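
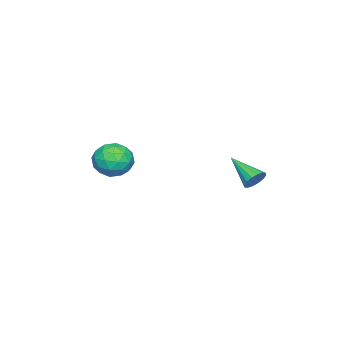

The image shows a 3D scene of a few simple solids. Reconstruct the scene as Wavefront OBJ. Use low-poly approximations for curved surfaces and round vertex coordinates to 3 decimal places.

v 1.669 4.731 -0.612
v 2.263 4.413 -0.761
v 1.051 3.129 0.352
v 2.322 4.577 -0.45
v 2.206 4.783 -0.182
v 1.947 4.975 -0.029
v 1.613 5.102 -0.032
v 1.294 5.129 -0.191
v 1.076 5.05 -0.463
v 1.017 4.886 -0.774
v 1.132 4.68 -1.042
v 1.392 4.488 -1.195
v 1.726 4.361 -1.191
v 2.045 4.334 -1.033
v 3.418 -1.14 0.668
v 4.322 -1.26 -0.009
v 3.018 -2.92 0.449
v 3.922 -3.04 -0.228
v 4.065 -2.846 0.882
v 4.312 -1.746 1.018
v 3.028 -2.434 -0.578
v 3.275 -1.334 -0.442
v 4.081 -2.06 -0.778
v 4.722 -2.315 0.124
v 2.618 -1.865 0.316
v 3.259 -2.12 1.218
v 3.905 -1.044 0.349
v 3.435 -3.136 0.091
v 3.519 -3.022 0.744
v 4.05 -3.093 0.346
v 3.899 -1.33 0.952
v 4.431 -1.4 0.554
v 4.279 -2.333 1.078
v 2.909 -2.78 -0.114
v 3.441 -2.85 -0.512
v 3.29 -1.087 0.094
v 3.821 -1.158 -0.304
v 3.061 -1.847 -0.638
v 4.295 -1.584 -0.501
v 4.06 -2.63 -0.63
v 3.534 -2.274 -0.836
v 3.68 -1.627 -0.756
v 4.672 -1.734 0.029
v 4.436 -2.78 -0.1
v 4.52 -2.667 0.553
v 4.666 -2.02 0.632
v 4.53 -2.204 -0.423
v 2.904 -1.4 0.54
v 2.668 -2.446 0.411
v 2.674 -2.16 -0.192
v 2.82 -1.513 -0.113
v 3.28 -1.55 1.07
v 3.045 -2.596 0.941
v 3.66 -2.553 1.196
v 3.806 -1.906 1.276
v 2.81 -1.976 0.863
f 2 1 4
f 2 4 3
f 4 1 5
f 4 5 3
f 5 1 6
f 5 6 3
f 6 1 7
f 6 7 3
f 7 1 8
f 7 8 3
f 8 1 9
f 8 9 3
f 9 1 10
f 9 10 3
f 10 1 11
f 10 11 3
f 11 1 12
f 11 12 3
f 12 1 13
f 12 13 3
f 13 1 14
f 13 14 3
f 14 1 2
f 14 2 3
f 15 52 31
f 52 26 55
f 31 55 20
f 52 55 31
f 15 31 27
f 31 20 32
f 27 32 16
f 31 32 27
f 15 27 36
f 27 16 37
f 36 37 22
f 27 37 36
f 15 36 48
f 36 22 51
f 48 51 25
f 36 51 48
f 15 48 52
f 48 25 56
f 52 56 26
f 48 56 52
f 16 32 43
f 32 20 46
f 43 46 24
f 32 46 43
f 20 55 33
f 55 26 54
f 33 54 19
f 55 54 33
f 26 56 53
f 56 25 49
f 53 49 17
f 56 49 53
f 25 51 50
f 51 22 38
f 50 38 21
f 51 38 50
f 22 37 42
f 37 16 39
f 42 39 23
f 37 39 42
f 18 44 30
f 44 24 45
f 30 45 19
f 44 45 30
f 18 30 28
f 30 19 29
f 28 29 17
f 30 29 28
f 18 28 35
f 28 17 34
f 35 34 21
f 28 34 35
f 18 35 40
f 35 21 41
f 40 41 23
f 35 41 40
f 18 40 44
f 40 23 47
f 44 47 24
f 40 47 44
f 19 45 33
f 45 24 46
f 33 46 20
f 45 46 33
f 17 29 53
f 29 19 54
f 53 54 26
f 29 54 53
f 21 34 50
f 34 17 49
f 50 49 25
f 34 49 50
f 23 41 42
f 41 21 38
f 42 38 22
f 41 38 42
f 24 47 43
f 47 23 39
f 43 39 16
f 47 39 43



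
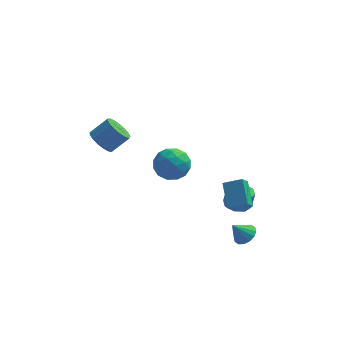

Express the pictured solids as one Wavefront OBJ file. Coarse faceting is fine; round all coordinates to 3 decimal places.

v -4.142 0.931 3.463
v -3.511 0.496 3.01
v -2.567 0.915 3.924
v -3.198 1.349 4.377
v -3.514 0.885 2.834
v -2.569 1.303 3.749
v -3.66 1.283 2.803
v -2.715 1.702 3.718
v -3.917 1.601 2.923
v -2.972 2.02 3.837
v -4.225 1.766 3.166
v -3.281 2.184 4.081
v -4.515 1.739 3.478
v -3.57 2.157 4.392
v -4.719 1.527 3.786
v -3.774 1.945 4.7
v -4.791 1.178 4.019
v -3.846 1.597 4.934
v -4.715 0.773 4.126
v -3.77 1.191 5.041
v -4.507 0.404 4.08
v -3.562 0.822 4.995
v -4.216 0.155 3.893
v -3.271 0.574 4.808
v -3.908 0.085 3.608
v -2.963 0.503 4.522
v -3.654 0.208 3.289
v -2.709 0.626 4.203
v 3.257 -0.452 -0.596
v 2.987 -1.008 0.031
v 2.862 0.865 0.403
v 2.592 0.309 1.029
v 4.328 -0.469 -0.149
v 4.058 -1.025 0.477
v 3.933 0.848 0.849
v 3.663 0.292 1.476
v -1.613 4.3 -0.507
v -0.935 4.41 0.437
v -0.205 3.43 -1.417
v 0.473 3.54 -0.473
v -0.444 2.818 -0.452
v -1.314 3.356 0.11
v 0.174 4.484 -1.09
v -0.696 5.022 -0.528
v 0.169 4.524 0.076
v -0.213 3.494 0.471
v -0.927 4.346 -1.451
v -1.309 3.316 -1.056
v -1.398 4.431 0.044
v 0.258 3.409 -1.024
v -0.281 2.984 -1.012
v 0.117 3.049 -0.457
v -1.62 3.812 -0.148
v -1.222 3.876 0.407
v -0.933 2.94 -0.115
v 0.082 3.964 -1.387
v 0.48 4.028 -0.832
v -1.257 4.791 -0.523
v -0.859 4.856 0.032
v -0.207 4.9 -0.865
v -0.35 4.563 0.388
v 0.477 4.052 -0.147
v 0.302 4.607 -0.51
v -0.21 4.923 -0.179
v -0.575 3.958 0.619
v 0.253 3.446 0.085
v -0.286 3.022 0.097
v -0.797 3.338 0.427
v 0.074 4.025 0.408
v -1.393 4.394 -1.065
v -0.565 3.882 -1.599
v -0.343 4.502 -1.407
v -0.854 4.818 -1.077
v -1.617 3.788 -0.833
v -0.79 3.277 -1.368
v -0.93 2.917 -0.801
v -1.442 3.233 -0.47
v -1.214 3.815 -1.388
v 3.91 -0.137 -2.928
v 4.444 0.128 -2.473
v 3.21 -0.403 -1.952
v 4.218 0.433 -2.551
v 3.91 0.587 -2.731
v 3.602 0.546 -2.963
v 3.376 0.322 -3.186
v 3.293 -0.025 -3.34
v 3.376 -0.402 -3.383
v 3.601 -0.708 -3.305
v 3.91 -0.861 -3.125
v 4.218 -0.82 -2.893
v 4.444 -0.596 -2.67
v 4.527 -0.249 -2.516
v 3.293 2.264 -2.332
v 3.771 1.602 -2.407
v 3.965 1.614 -1.284
v 3.487 2.276 -1.208
v 4.092 2.138 -2.468
v 4.286 2.151 -1.345
v 3.944 2.748 -2.45
v 4.138 2.76 -1.326
v 3.415 3.074 -2.362
v 3.609 3.087 -1.239
v 2.815 2.926 -2.256
v 3.009 2.938 -1.133
v 2.494 2.389 -2.195
v 2.688 2.402 -1.072
v 2.642 1.78 -2.214
v 2.836 1.792 -1.09
v 3.171 1.453 -2.301
v 3.365 1.466 -1.178
f 2 1 5
f 2 5 3
f 3 5 6
f 3 6 4
f 5 1 7
f 5 7 6
f 6 7 8
f 6 8 4
f 7 1 9
f 7 9 8
f 8 9 10
f 8 10 4
f 9 1 11
f 9 11 10
f 10 11 12
f 10 12 4
f 11 1 13
f 11 13 12
f 12 13 14
f 12 14 4
f 13 1 15
f 13 15 14
f 14 15 16
f 14 16 4
f 15 1 17
f 15 17 16
f 16 17 18
f 16 18 4
f 17 1 19
f 17 19 18
f 18 19 20
f 18 20 4
f 19 1 21
f 19 21 20
f 20 21 22
f 20 22 4
f 21 1 23
f 21 23 22
f 22 23 24
f 22 24 4
f 23 1 25
f 23 25 24
f 24 25 26
f 24 26 4
f 25 1 27
f 25 27 26
f 26 27 28
f 26 28 4
f 27 1 2
f 27 2 28
f 28 2 3
f 28 3 4
f 30 32 29
f 33 30 29
f 29 32 31
f 31 33 29
f 30 36 32
f 34 30 33
f 34 36 30
f 32 36 31
f 35 33 31
f 31 36 35
f 35 34 33
f 36 34 35
f 37 74 53
f 74 48 77
f 53 77 42
f 74 77 53
f 37 53 49
f 53 42 54
f 49 54 38
f 53 54 49
f 37 49 58
f 49 38 59
f 58 59 44
f 49 59 58
f 37 58 70
f 58 44 73
f 70 73 47
f 58 73 70
f 37 70 74
f 70 47 78
f 74 78 48
f 70 78 74
f 38 54 65
f 54 42 68
f 65 68 46
f 54 68 65
f 42 77 55
f 77 48 76
f 55 76 41
f 77 76 55
f 48 78 75
f 78 47 71
f 75 71 39
f 78 71 75
f 47 73 72
f 73 44 60
f 72 60 43
f 73 60 72
f 44 59 64
f 59 38 61
f 64 61 45
f 59 61 64
f 40 66 52
f 66 46 67
f 52 67 41
f 66 67 52
f 40 52 50
f 52 41 51
f 50 51 39
f 52 51 50
f 40 50 57
f 50 39 56
f 57 56 43
f 50 56 57
f 40 57 62
f 57 43 63
f 62 63 45
f 57 63 62
f 40 62 66
f 62 45 69
f 66 69 46
f 62 69 66
f 41 67 55
f 67 46 68
f 55 68 42
f 67 68 55
f 39 51 75
f 51 41 76
f 75 76 48
f 51 76 75
f 43 56 72
f 56 39 71
f 72 71 47
f 56 71 72
f 45 63 64
f 63 43 60
f 64 60 44
f 63 60 64
f 46 69 65
f 69 45 61
f 65 61 38
f 69 61 65
f 80 79 82
f 80 82 81
f 82 79 83
f 82 83 81
f 83 79 84
f 83 84 81
f 84 79 85
f 84 85 81
f 85 79 86
f 85 86 81
f 86 79 87
f 86 87 81
f 87 79 88
f 87 88 81
f 88 79 89
f 88 89 81
f 89 79 90
f 89 90 81
f 90 79 91
f 90 91 81
f 91 79 92
f 91 92 81
f 92 79 80
f 92 80 81
f 94 93 97
f 94 97 95
f 95 97 98
f 95 98 96
f 97 93 99
f 97 99 98
f 98 99 100
f 98 100 96
f 99 93 101
f 99 101 100
f 100 101 102
f 100 102 96
f 101 93 103
f 101 103 102
f 102 103 104
f 102 104 96
f 103 93 105
f 103 105 104
f 104 105 106
f 104 106 96
f 105 93 107
f 105 107 106
f 106 107 108
f 106 108 96
f 107 93 109
f 107 109 108
f 108 109 110
f 108 110 96
f 109 93 94
f 109 94 110
f 110 94 95
f 110 95 96



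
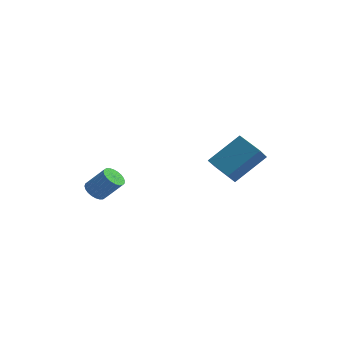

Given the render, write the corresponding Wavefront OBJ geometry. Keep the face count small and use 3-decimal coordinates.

v -3.629 -0.539 -2.669
v -3.181 -0.705 -3.048
v -2.283 -0.607 -2.031
v -2.731 -0.441 -1.651
v -3.178 -0.468 -3.073
v -2.28 -0.371 -2.056
v -3.243 -0.242 -3.037
v -2.346 -0.145 -2.02
v -3.368 -0.061 -2.945
v -2.47 0.036 -1.927
v -3.532 0.047 -2.81
v -2.634 0.144 -1.793
v -3.71 0.066 -2.654
v -2.813 0.163 -1.637
v -3.877 -0.007 -2.501
v -2.979 0.09 -1.483
v -4.005 -0.161 -2.372
v -3.108 -0.064 -1.355
v -4.077 -0.373 -2.289
v -3.179 -0.275 -1.272
v -4.08 -0.609 -2.264
v -3.182 -0.512 -1.247
v -4.014 -0.835 -2.3
v -3.117 -0.738 -1.283
v -3.89 -1.016 -2.393
v -2.992 -0.919 -1.375
v -3.726 -1.124 -2.527
v -2.828 -1.027 -1.51
v -3.547 -1.143 -2.683
v -2.65 -1.046 -1.666
v -3.381 -1.07 -2.837
v -2.483 -0.973 -1.819
v -3.252 -0.916 -2.965
v -2.355 -0.819 -1.948
v 1.171 1.98 -1.439
v 1.103 1.211 -0.713
v 2.278 3.087 -0.163
v 2.21 2.318 0.563
v 2.33 1.402 -1.943
v 2.262 0.633 -1.217
v 3.437 2.509 -0.667
v 3.369 1.74 0.059
f 2 1 5
f 2 5 3
f 3 5 6
f 3 6 4
f 5 1 7
f 5 7 6
f 6 7 8
f 6 8 4
f 7 1 9
f 7 9 8
f 8 9 10
f 8 10 4
f 9 1 11
f 9 11 10
f 10 11 12
f 10 12 4
f 11 1 13
f 11 13 12
f 12 13 14
f 12 14 4
f 13 1 15
f 13 15 14
f 14 15 16
f 14 16 4
f 15 1 17
f 15 17 16
f 16 17 18
f 16 18 4
f 17 1 19
f 17 19 18
f 18 19 20
f 18 20 4
f 19 1 21
f 19 21 20
f 20 21 22
f 20 22 4
f 21 1 23
f 21 23 22
f 22 23 24
f 22 24 4
f 23 1 25
f 23 25 24
f 24 25 26
f 24 26 4
f 25 1 27
f 25 27 26
f 26 27 28
f 26 28 4
f 27 1 29
f 27 29 28
f 28 29 30
f 28 30 4
f 29 1 31
f 29 31 30
f 30 31 32
f 30 32 4
f 31 1 33
f 31 33 32
f 32 33 34
f 32 34 4
f 33 1 2
f 33 2 34
f 34 2 3
f 34 3 4
f 36 38 35
f 39 36 35
f 35 38 37
f 37 39 35
f 36 42 38
f 40 36 39
f 40 42 36
f 38 42 37
f 41 39 37
f 37 42 41
f 41 40 39
f 42 40 41



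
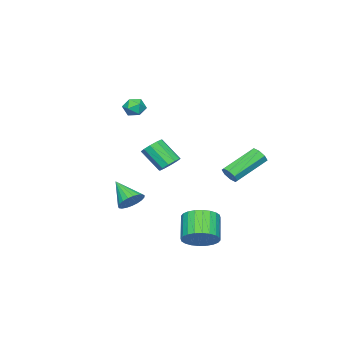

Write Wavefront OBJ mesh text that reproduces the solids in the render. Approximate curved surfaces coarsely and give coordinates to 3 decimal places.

v 0.941 -2.656 -3.249
v 1.547 -2.43 -2.761
v 0.579 -3.964 -2.191
v 1.287 -2.256 -2.635
v 0.967 -2.152 -2.616
v 0.643 -2.134 -2.706
v 0.371 -2.208 -2.889
v 0.197 -2.358 -3.135
v 0.151 -2.56 -3.401
v 0.243 -2.779 -3.64
v 0.455 -2.977 -3.812
v 0.751 -3.119 -3.886
v 1.08 -3.181 -3.85
v 1.385 -3.153 -3.71
v 1.613 -3.038 -3.491
v 1.725 -2.858 -3.229
v 1.702 -2.643 -2.971
v -0.32 2.707 -0.528
v -0.119 2.466 -0.04
v -1.859 3.192 1.036
v -2.06 3.433 0.548
v 0.022 2.883 -0.094
v -1.718 3.61 0.982
v -0.038 3.197 -0.402
v -1.777 3.924 0.674
v -0.263 3.224 -0.784
v -2.002 3.95 0.292
v -0.521 2.948 -1.016
v -2.261 3.674 0.06
v -0.662 2.53 -0.962
v -2.402 3.257 0.114
v -0.603 2.216 -0.654
v -2.342 2.943 0.422
v -0.378 2.19 -0.272
v -2.117 2.916 0.804
v 3.189 3.302 -3.754
v 3.969 3.055 -3.179
v 2.951 2.372 -2.09
v 2.171 2.618 -2.666
v 3.881 3.409 -3.04
v 2.862 2.726 -1.951
v 3.687 3.746 -3.01
v 2.668 3.063 -1.921
v 3.418 4.016 -3.093
v 2.399 3.333 -2.004
v 3.113 4.177 -3.276
v 2.095 3.494 -2.188
v 2.821 4.204 -3.533
v 1.802 3.521 -2.444
v 2.584 4.095 -3.823
v 1.565 3.412 -2.735
v 2.44 3.864 -4.103
v 1.421 3.181 -3.014
v 2.409 3.548 -4.33
v 1.391 2.865 -3.241
v 2.498 3.194 -4.469
v 1.479 2.511 -3.38
v 2.692 2.857 -4.499
v 1.673 2.174 -3.41
v 2.961 2.587 -4.416
v 1.942 1.904 -3.327
v 3.265 2.426 -4.232
v 2.247 1.743 -3.144
v 3.558 2.399 -3.976
v 2.539 1.716 -2.887
v 3.795 2.508 -3.685
v 2.776 1.825 -2.597
v 3.939 2.739 -3.406
v 2.92 2.056 -2.317
v 0.496 -1.944 3.574
v 1.123 -2.004 3.309
v 0.537 -2.996 3.911
v 1.164 -3.056 3.646
v 1.061 -2.663 4.195
v 1.036 -2.012 3.987
v 0.624 -2.988 3.233
v 0.599 -2.337 3.025
v 1.203 -2.649 3.099
v 1.473 -2.448 3.694
v 0.187 -2.552 3.526
v 0.457 -2.351 4.121
v -1.385 -1.803 -1.077
v -0.794 -1.483 -0.819
v -0.703 -2.618 0.376
v -1.295 -2.937 0.117
v -1.147 -1.301 -0.619
v -1.057 -2.436 0.576
v -1.591 -1.31 -0.594
v -1.501 -2.445 0.601
v -1.957 -1.508 -0.754
v -1.866 -2.642 0.441
v -2.104 -1.818 -1.037
v -2.013 -2.952 0.158
v -1.977 -2.122 -1.336
v -1.886 -3.257 -0.141
v -1.623 -2.304 -1.536
v -1.533 -3.439 -0.341
v -1.179 -2.295 -1.561
v -1.089 -3.43 -0.366
v -0.814 -2.098 -1.401
v -0.723 -3.232 -0.206
v -0.667 -1.788 -1.118
v -0.576 -2.922 0.077
f 2 1 4
f 2 4 3
f 4 1 5
f 4 5 3
f 5 1 6
f 5 6 3
f 6 1 7
f 6 7 3
f 7 1 8
f 7 8 3
f 8 1 9
f 8 9 3
f 9 1 10
f 9 10 3
f 10 1 11
f 10 11 3
f 11 1 12
f 11 12 3
f 12 1 13
f 12 13 3
f 13 1 14
f 13 14 3
f 14 1 15
f 14 15 3
f 15 1 16
f 15 16 3
f 16 1 17
f 16 17 3
f 17 1 2
f 17 2 3
f 19 18 22
f 19 22 20
f 20 22 23
f 20 23 21
f 22 18 24
f 22 24 23
f 23 24 25
f 23 25 21
f 24 18 26
f 24 26 25
f 25 26 27
f 25 27 21
f 26 18 28
f 26 28 27
f 27 28 29
f 27 29 21
f 28 18 30
f 28 30 29
f 29 30 31
f 29 31 21
f 30 18 32
f 30 32 31
f 31 32 33
f 31 33 21
f 32 18 34
f 32 34 33
f 33 34 35
f 33 35 21
f 34 18 19
f 34 19 35
f 35 19 20
f 35 20 21
f 37 36 40
f 37 40 38
f 38 40 41
f 38 41 39
f 40 36 42
f 40 42 41
f 41 42 43
f 41 43 39
f 42 36 44
f 42 44 43
f 43 44 45
f 43 45 39
f 44 36 46
f 44 46 45
f 45 46 47
f 45 47 39
f 46 36 48
f 46 48 47
f 47 48 49
f 47 49 39
f 48 36 50
f 48 50 49
f 49 50 51
f 49 51 39
f 50 36 52
f 50 52 51
f 51 52 53
f 51 53 39
f 52 36 54
f 52 54 53
f 53 54 55
f 53 55 39
f 54 36 56
f 54 56 55
f 55 56 57
f 55 57 39
f 56 36 58
f 56 58 57
f 57 58 59
f 57 59 39
f 58 36 60
f 58 60 59
f 59 60 61
f 59 61 39
f 60 36 62
f 60 62 61
f 61 62 63
f 61 63 39
f 62 36 64
f 62 64 63
f 63 64 65
f 63 65 39
f 64 36 66
f 64 66 65
f 65 66 67
f 65 67 39
f 66 36 68
f 66 68 67
f 67 68 69
f 67 69 39
f 68 36 37
f 68 37 69
f 69 37 38
f 69 38 39
f 70 81 75
f 70 75 71
f 70 71 77
f 70 77 80
f 70 80 81
f 71 75 79
f 75 81 74
f 81 80 72
f 80 77 76
f 77 71 78
f 73 79 74
f 73 74 72
f 73 72 76
f 73 76 78
f 73 78 79
f 74 79 75
f 72 74 81
f 76 72 80
f 78 76 77
f 79 78 71
f 83 82 86
f 83 86 84
f 84 86 87
f 84 87 85
f 86 82 88
f 86 88 87
f 87 88 89
f 87 89 85
f 88 82 90
f 88 90 89
f 89 90 91
f 89 91 85
f 90 82 92
f 90 92 91
f 91 92 93
f 91 93 85
f 92 82 94
f 92 94 93
f 93 94 95
f 93 95 85
f 94 82 96
f 94 96 95
f 95 96 97
f 95 97 85
f 96 82 98
f 96 98 97
f 97 98 99
f 97 99 85
f 98 82 100
f 98 100 99
f 99 100 101
f 99 101 85
f 100 82 102
f 100 102 101
f 101 102 103
f 101 103 85
f 102 82 83
f 102 83 103
f 103 83 84
f 103 84 85



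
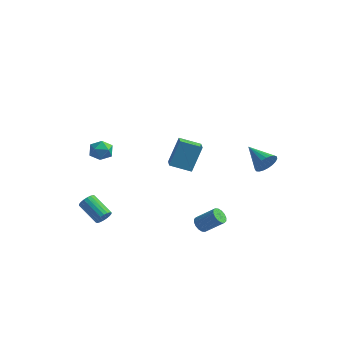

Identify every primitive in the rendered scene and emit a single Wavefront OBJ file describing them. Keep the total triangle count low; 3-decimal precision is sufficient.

v 4.714 2.492 0.651
v 5.116 2.783 1.316
v 3.186 3.188 1.269
v 5.146 3.046 1.094
v 5.101 3.213 0.795
v 4.989 3.255 0.471
v 4.829 3.165 0.178
v 4.65 2.959 -0.033
v 4.482 2.672 -0.126
v 4.354 2.355 -0.084
v 4.289 2.06 0.084
v 4.297 1.841 0.35
v 4.377 1.734 0.668
v 4.515 1.758 0.984
v 4.688 1.91 1.241
v 4.866 2.162 1.397
v 5.017 2.471 1.423
v -3.832 -2.395 2.766
v -3.427 -2.404 2.065
v -3.533 -3.656 2.955
v -3.128 -3.665 2.254
v -2.84 -3.242 2.882
v -3.026 -2.463 2.765
v -3.934 -3.597 2.255
v -4.12 -2.818 2.138
v -3.491 -3.147 1.749
v -2.814 -2.928 2.137
v -4.146 -3.132 2.883
v -3.469 -2.913 3.271
v 1.008 -3.01 2.933
v 1.234 -2.117 4.526
v 2.199 -2.505 2.481
v 2.424 -1.612 4.074
v 1.636 -4.048 3.426
v 1.861 -3.155 5.019
v 2.826 -3.543 2.974
v 3.052 -2.65 4.567
v 2.245 -1.263 -3.321
v 2.571 -1.694 -3.557
v 3.7 -1.389 -2.555
v 3.375 -0.957 -2.319
v 2.645 -1.444 -3.716
v 3.774 -1.139 -2.714
v 2.611 -1.145 -3.769
v 3.74 -0.84 -2.767
v 2.479 -0.878 -3.702
v 3.609 -0.572 -2.7
v 2.285 -0.714 -3.533
v 3.414 -0.408 -2.531
v 2.08 -0.697 -3.307
v 3.209 -0.391 -2.306
v 1.92 -0.831 -3.085
v 3.049 -0.526 -2.083
v 1.846 -1.081 -2.926
v 2.975 -0.776 -1.924
v 1.88 -1.38 -2.873
v 3.009 -1.075 -1.871
v 2.011 -1.648 -2.94
v 3.141 -1.342 -1.938
v 2.206 -1.812 -3.109
v 3.335 -1.506 -2.107
v 2.411 -1.829 -3.334
v 3.54 -1.523 -2.333
v -3.121 -3.474 -3.105
v -2.806 -3.241 -2.663
v -4.244 -2.793 -1.874
v -4.559 -3.026 -2.315
v -2.834 -3.039 -2.828
v -4.272 -2.591 -2.039
v -2.919 -2.922 -3.048
v -4.356 -2.475 -2.259
v -3.043 -2.916 -3.279
v -4.481 -2.468 -2.49
v -3.183 -3.019 -3.476
v -4.621 -2.572 -2.686
v -3.311 -3.213 -3.599
v -4.749 -2.765 -2.809
v -3.401 -3.458 -3.624
v -4.839 -3.011 -2.834
v -3.436 -3.707 -3.546
v -4.874 -3.259 -2.757
v -3.408 -3.909 -3.381
v -4.846 -3.461 -2.592
v -3.324 -4.025 -3.161
v -4.761 -3.578 -2.372
v -3.199 -4.032 -2.93
v -4.637 -3.584 -2.141
v -3.059 -3.928 -2.734
v -4.497 -3.481 -1.944
v -2.931 -3.735 -2.611
v -4.369 -3.287 -1.821
v -2.841 -3.489 -2.586
v -4.279 -3.042 -1.796
f 2 1 4
f 2 4 3
f 4 1 5
f 4 5 3
f 5 1 6
f 5 6 3
f 6 1 7
f 6 7 3
f 7 1 8
f 7 8 3
f 8 1 9
f 8 9 3
f 9 1 10
f 9 10 3
f 10 1 11
f 10 11 3
f 11 1 12
f 11 12 3
f 12 1 13
f 12 13 3
f 13 1 14
f 13 14 3
f 14 1 15
f 14 15 3
f 15 1 16
f 15 16 3
f 16 1 17
f 16 17 3
f 17 1 2
f 17 2 3
f 18 29 23
f 18 23 19
f 18 19 25
f 18 25 28
f 18 28 29
f 19 23 27
f 23 29 22
f 29 28 20
f 28 25 24
f 25 19 26
f 21 27 22
f 21 22 20
f 21 20 24
f 21 24 26
f 21 26 27
f 22 27 23
f 20 22 29
f 24 20 28
f 26 24 25
f 27 26 19
f 31 33 30
f 34 31 30
f 30 33 32
f 32 34 30
f 31 37 33
f 35 31 34
f 35 37 31
f 33 37 32
f 36 34 32
f 32 37 36
f 36 35 34
f 37 35 36
f 39 38 42
f 39 42 40
f 40 42 43
f 40 43 41
f 42 38 44
f 42 44 43
f 43 44 45
f 43 45 41
f 44 38 46
f 44 46 45
f 45 46 47
f 45 47 41
f 46 38 48
f 46 48 47
f 47 48 49
f 47 49 41
f 48 38 50
f 48 50 49
f 49 50 51
f 49 51 41
f 50 38 52
f 50 52 51
f 51 52 53
f 51 53 41
f 52 38 54
f 52 54 53
f 53 54 55
f 53 55 41
f 54 38 56
f 54 56 55
f 55 56 57
f 55 57 41
f 56 38 58
f 56 58 57
f 57 58 59
f 57 59 41
f 58 38 60
f 58 60 59
f 59 60 61
f 59 61 41
f 60 38 62
f 60 62 61
f 61 62 63
f 61 63 41
f 62 38 39
f 62 39 63
f 63 39 40
f 63 40 41
f 65 64 68
f 65 68 66
f 66 68 69
f 66 69 67
f 68 64 70
f 68 70 69
f 69 70 71
f 69 71 67
f 70 64 72
f 70 72 71
f 71 72 73
f 71 73 67
f 72 64 74
f 72 74 73
f 73 74 75
f 73 75 67
f 74 64 76
f 74 76 75
f 75 76 77
f 75 77 67
f 76 64 78
f 76 78 77
f 77 78 79
f 77 79 67
f 78 64 80
f 78 80 79
f 79 80 81
f 79 81 67
f 80 64 82
f 80 82 81
f 81 82 83
f 81 83 67
f 82 64 84
f 82 84 83
f 83 84 85
f 83 85 67
f 84 64 86
f 84 86 85
f 85 86 87
f 85 87 67
f 86 64 88
f 86 88 87
f 87 88 89
f 87 89 67
f 88 64 90
f 88 90 89
f 89 90 91
f 89 91 67
f 90 64 92
f 90 92 91
f 91 92 93
f 91 93 67
f 92 64 65
f 92 65 93
f 93 65 66
f 93 66 67



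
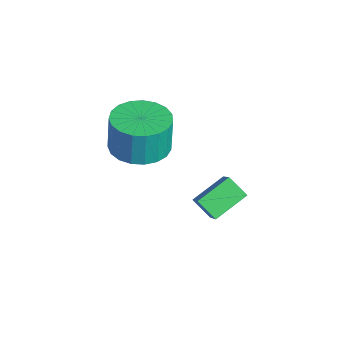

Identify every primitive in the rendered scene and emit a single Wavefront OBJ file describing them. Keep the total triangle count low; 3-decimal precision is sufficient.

v -3.21 -0.271 -1.327
v -2.664 -1.069 -1.244
v -2.745 -0.987 0.071
v -3.29 -0.189 -0.013
v -2.386 -0.777 -1.245
v -2.466 -0.694 0.069
v -2.25 -0.397 -1.261
v -2.331 -0.315 0.054
v -2.281 0.004 -1.288
v -2.361 0.086 0.027
v -2.471 0.358 -1.322
v -2.552 0.44 -0.007
v -2.79 0.603 -1.357
v -2.87 0.685 -0.042
v -3.181 0.697 -1.386
v -3.261 0.779 -0.071
v -3.577 0.623 -1.406
v -3.657 0.706 -0.091
v -3.91 0.395 -1.412
v -3.99 0.477 -0.097
v -4.121 0.052 -1.403
v -4.202 0.134 -0.088
v -4.175 -0.347 -1.382
v -4.256 -0.265 -0.067
v -4.062 -0.733 -1.351
v -4.143 -0.651 -0.036
v -3.802 -1.039 -1.316
v -3.882 -0.957 -0.001
v -3.439 -1.213 -1.283
v -3.52 -1.13 0.032
v -3.037 -1.223 -1.257
v -3.117 -1.141 0.058
v -0.274 1.042 -2.355
v -0.815 0.662 -1.904
v -0.615 2.106 -1.865
v -1.156 1.726 -1.414
v 0.736 0.874 -1.286
v 0.195 0.494 -0.835
v 0.395 1.938 -0.796
v -0.146 1.558 -0.345
f 2 1 5
f 2 5 3
f 3 5 6
f 3 6 4
f 5 1 7
f 5 7 6
f 6 7 8
f 6 8 4
f 7 1 9
f 7 9 8
f 8 9 10
f 8 10 4
f 9 1 11
f 9 11 10
f 10 11 12
f 10 12 4
f 11 1 13
f 11 13 12
f 12 13 14
f 12 14 4
f 13 1 15
f 13 15 14
f 14 15 16
f 14 16 4
f 15 1 17
f 15 17 16
f 16 17 18
f 16 18 4
f 17 1 19
f 17 19 18
f 18 19 20
f 18 20 4
f 19 1 21
f 19 21 20
f 20 21 22
f 20 22 4
f 21 1 23
f 21 23 22
f 22 23 24
f 22 24 4
f 23 1 25
f 23 25 24
f 24 25 26
f 24 26 4
f 25 1 27
f 25 27 26
f 26 27 28
f 26 28 4
f 27 1 29
f 27 29 28
f 28 29 30
f 28 30 4
f 29 1 31
f 29 31 30
f 30 31 32
f 30 32 4
f 31 1 2
f 31 2 32
f 32 2 3
f 32 3 4
f 34 36 33
f 37 34 33
f 33 36 35
f 35 37 33
f 34 40 36
f 38 34 37
f 38 40 34
f 36 40 35
f 39 37 35
f 35 40 39
f 39 38 37
f 40 38 39



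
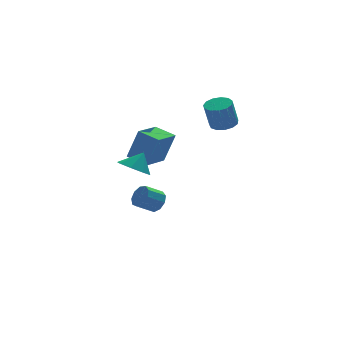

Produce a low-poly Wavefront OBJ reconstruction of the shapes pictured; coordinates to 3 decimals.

v -0.86 1.501 -2.521
v -0.49 1.153 -1.97
v -1.491 1.11 -1.327
v -1.86 1.459 -1.879
v -0.468 1.661 -1.902
v -1.469 1.618 -1.259
v -0.63 2.094 -2.124
v -1.63 2.052 -1.481
v -0.899 2.25 -2.532
v -1.899 2.208 -1.889
v -1.149 2.056 -2.935
v -2.15 2.013 -2.293
v -1.265 1.602 -3.145
v -2.265 1.559 -2.502
v -1.19 1.101 -3.063
v -2.191 1.058 -2.42
v -0.961 0.787 -2.727
v -1.962 0.745 -2.084
v -0.685 0.808 -2.295
v -1.685 0.765 -1.653
v -3.836 -2.885 2.541
v -3.392 -2.181 2.084
v -3.204 -2.675 3.479
v -3.987 -1.953 2.434
v -4.494 -2.272 2.847
v -4.615 -2.949 3.081
v -4.28 -3.589 2.998
v -3.685 -3.817 2.648
v -3.178 -3.498 2.235
v -3.057 -2.821 2.002
v -1.749 3.742 0.106
v -1.122 3.587 2
v -0.297 4.889 -0.28
v 0.329 4.734 1.613
v -0.989 2.666 -0.233
v -0.363 2.511 1.66
v 0.462 3.813 -0.62
v 1.089 3.658 1.274
v 3.555 2.68 2.206
v 4.293 2.959 2.428
v 3.864 2.818 4.036
v 3.125 2.54 3.814
v 4.021 3.33 2.388
v 3.591 3.189 3.995
v 3.601 3.495 2.29
v 3.171 3.354 3.897
v 3.166 3.401 2.165
v 2.736 3.26 3.773
v 2.854 3.078 2.054
v 2.424 2.937 3.661
v 2.765 2.629 1.991
v 2.336 2.488 3.598
v 2.927 2.197 1.996
v 2.497 2.056 3.604
v 3.288 1.917 2.068
v 2.858 1.777 3.676
v 3.734 1.881 2.184
v 3.304 1.74 3.792
v 4.123 2.098 2.307
v 3.693 1.957 3.915
v 4.331 2.5 2.398
v 3.902 2.359 4.006
f 2 1 5
f 2 5 3
f 3 5 6
f 3 6 4
f 5 1 7
f 5 7 6
f 6 7 8
f 6 8 4
f 7 1 9
f 7 9 8
f 8 9 10
f 8 10 4
f 9 1 11
f 9 11 10
f 10 11 12
f 10 12 4
f 11 1 13
f 11 13 12
f 12 13 14
f 12 14 4
f 13 1 15
f 13 15 14
f 14 15 16
f 14 16 4
f 15 1 17
f 15 17 16
f 16 17 18
f 16 18 4
f 17 1 19
f 17 19 18
f 18 19 20
f 18 20 4
f 19 1 2
f 19 2 20
f 20 2 3
f 20 3 4
f 22 21 24
f 22 24 23
f 24 21 25
f 24 25 23
f 25 21 26
f 25 26 23
f 26 21 27
f 26 27 23
f 27 21 28
f 27 28 23
f 28 21 29
f 28 29 23
f 29 21 30
f 29 30 23
f 30 21 22
f 30 22 23
f 32 34 31
f 35 32 31
f 31 34 33
f 33 35 31
f 32 38 34
f 36 32 35
f 36 38 32
f 34 38 33
f 37 35 33
f 33 38 37
f 37 36 35
f 38 36 37
f 40 39 43
f 40 43 41
f 41 43 44
f 41 44 42
f 43 39 45
f 43 45 44
f 44 45 46
f 44 46 42
f 45 39 47
f 45 47 46
f 46 47 48
f 46 48 42
f 47 39 49
f 47 49 48
f 48 49 50
f 48 50 42
f 49 39 51
f 49 51 50
f 50 51 52
f 50 52 42
f 51 39 53
f 51 53 52
f 52 53 54
f 52 54 42
f 53 39 55
f 53 55 54
f 54 55 56
f 54 56 42
f 55 39 57
f 55 57 56
f 56 57 58
f 56 58 42
f 57 39 59
f 57 59 58
f 58 59 60
f 58 60 42
f 59 39 61
f 59 61 60
f 60 61 62
f 60 62 42
f 61 39 40
f 61 40 62
f 62 40 41
f 62 41 42



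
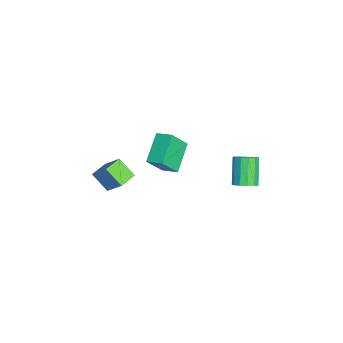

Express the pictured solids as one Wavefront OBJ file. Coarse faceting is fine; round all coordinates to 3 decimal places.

v 0.966 -0.796 -0.295
v 1.429 -1.47 0.78
v 1.354 -0.13 -0.044
v 1.816 -0.804 1.031
v 2.204 -1.216 -1.091
v 2.666 -1.89 -0.016
v 2.591 -0.55 -0.84
v 3.054 -1.224 0.235
v 2.013 -3.677 -0.849
v 2.704 -3.04 0.216
v 2.482 -3.017 -1.548
v 3.173 -2.38 -0.484
v 2.647 -4.22 -0.936
v 3.338 -3.583 0.128
v 3.116 -3.56 -1.636
v 3.807 -2.923 -0.571
v 2.397 2.365 -1.983
v 2.776 2.12 -1.618
v 1.801 2.17 -0.573
v 1.423 2.415 -0.937
v 2.82 2.442 -1.593
v 1.845 2.493 -0.547
v 2.729 2.741 -1.691
v 1.755 2.791 -0.646
v 2.534 2.92 -1.882
v 1.559 2.97 -0.837
v 2.295 2.922 -2.105
v 1.32 2.973 -1.06
v 2.088 2.748 -2.289
v 1.114 2.799 -1.244
v 1.98 2.452 -2.376
v 1.005 2.503 -1.331
v 2.004 2.128 -2.338
v 1.03 2.179 -1.292
v 2.153 1.88 -2.187
v 1.179 1.93 -1.141
v 2.38 1.785 -1.971
v 1.405 1.836 -0.926
v 2.612 1.875 -1.759
v 1.637 1.925 -0.714
f 2 4 1
f 5 2 1
f 1 4 3
f 3 5 1
f 2 8 4
f 6 2 5
f 6 8 2
f 4 8 3
f 7 5 3
f 3 8 7
f 7 6 5
f 8 6 7
f 10 12 9
f 13 10 9
f 9 12 11
f 11 13 9
f 10 16 12
f 14 10 13
f 14 16 10
f 12 16 11
f 15 13 11
f 11 16 15
f 15 14 13
f 16 14 15
f 18 17 21
f 18 21 19
f 19 21 22
f 19 22 20
f 21 17 23
f 21 23 22
f 22 23 24
f 22 24 20
f 23 17 25
f 23 25 24
f 24 25 26
f 24 26 20
f 25 17 27
f 25 27 26
f 26 27 28
f 26 28 20
f 27 17 29
f 27 29 28
f 28 29 30
f 28 30 20
f 29 17 31
f 29 31 30
f 30 31 32
f 30 32 20
f 31 17 33
f 31 33 32
f 32 33 34
f 32 34 20
f 33 17 35
f 33 35 34
f 34 35 36
f 34 36 20
f 35 17 37
f 35 37 36
f 36 37 38
f 36 38 20
f 37 17 39
f 37 39 38
f 38 39 40
f 38 40 20
f 39 17 18
f 39 18 40
f 40 18 19
f 40 19 20



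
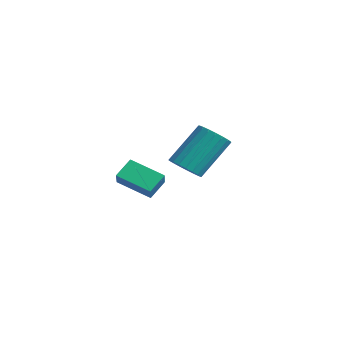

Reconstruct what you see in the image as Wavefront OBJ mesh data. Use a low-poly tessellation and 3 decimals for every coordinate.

v -0.128 2.705 0.05
v 0.466 3.062 -0.237
v 0.421 4.392 1.322
v -0.172 4.035 1.61
v 0.228 3.212 -0.372
v 0.183 4.543 1.187
v -0.072 3.275 -0.434
v -0.116 4.605 1.125
v -0.381 3.238 -0.412
v -0.425 4.569 1.147
v -0.646 3.11 -0.31
v -0.69 4.44 1.249
v -0.822 2.912 -0.146
v -0.866 4.242 1.413
v -0.877 2.677 0.053
v -0.922 4.008 1.612
v -0.803 2.448 0.25
v -0.848 3.778 1.81
v -0.613 2.263 0.414
v -0.657 3.593 1.973
v -0.338 2.154 0.514
v -0.383 3.485 2.073
v -0.027 2.141 0.535
v -0.072 3.471 2.094
v 0.266 2.225 0.471
v 0.222 3.555 2.03
v 0.492 2.392 0.335
v 0.447 3.722 1.894
v 0.61 2.613 0.15
v 0.566 3.944 1.709
v 0.601 2.85 -0.053
v 0.556 4.181 1.506
v 1.917 -1.227 0.798
v 1.709 -0.546 1.38
v 2.954 -0.413 0.218
v 2.746 0.268 0.801
v 2.494 -1.548 1.379
v 2.286 -0.867 1.962
v 3.531 -0.734 0.8
v 3.323 -0.053 1.382
f 2 1 5
f 2 5 3
f 3 5 6
f 3 6 4
f 5 1 7
f 5 7 6
f 6 7 8
f 6 8 4
f 7 1 9
f 7 9 8
f 8 9 10
f 8 10 4
f 9 1 11
f 9 11 10
f 10 11 12
f 10 12 4
f 11 1 13
f 11 13 12
f 12 13 14
f 12 14 4
f 13 1 15
f 13 15 14
f 14 15 16
f 14 16 4
f 15 1 17
f 15 17 16
f 16 17 18
f 16 18 4
f 17 1 19
f 17 19 18
f 18 19 20
f 18 20 4
f 19 1 21
f 19 21 20
f 20 21 22
f 20 22 4
f 21 1 23
f 21 23 22
f 22 23 24
f 22 24 4
f 23 1 25
f 23 25 24
f 24 25 26
f 24 26 4
f 25 1 27
f 25 27 26
f 26 27 28
f 26 28 4
f 27 1 29
f 27 29 28
f 28 29 30
f 28 30 4
f 29 1 31
f 29 31 30
f 30 31 32
f 30 32 4
f 31 1 2
f 31 2 32
f 32 2 3
f 32 3 4
f 34 36 33
f 37 34 33
f 33 36 35
f 35 37 33
f 34 40 36
f 38 34 37
f 38 40 34
f 36 40 35
f 39 37 35
f 35 40 39
f 39 38 37
f 40 38 39



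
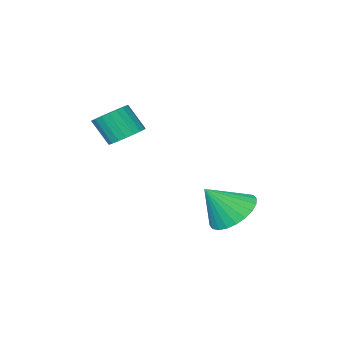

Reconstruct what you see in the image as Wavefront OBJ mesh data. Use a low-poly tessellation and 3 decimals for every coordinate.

v 1.351 0.115 2.23
v 1.946 0.317 2.112
v 2.285 -0.152 3.012
v 1.689 -0.355 3.13
v 1.846 0.519 2.254
v 2.185 0.049 3.154
v 1.661 0.65 2.393
v 2 0.181 3.293
v 1.422 0.689 2.503
v 1.761 0.22 3.403
v 1.171 0.629 2.566
v 1.509 0.159 3.466
v 0.95 0.48 2.571
v 1.289 0.01 3.471
v 0.799 0.267 2.517
v 1.138 -0.202 3.417
v 0.744 0.029 2.414
v 1.082 -0.441 3.313
v 0.793 -0.195 2.278
v 1.132 -0.665 3.178
v 0.939 -0.365 2.135
v 1.277 -0.835 3.034
v 1.155 -0.453 2.007
v 1.494 -0.922 2.907
v 1.406 -0.442 1.919
v 1.745 -0.911 2.819
v 1.647 -0.334 1.884
v 1.986 -0.804 2.784
v 1.837 -0.149 1.909
v 2.176 -0.619 2.809
v 1.943 0.081 1.99
v 2.281 -0.389 2.889
v -1.558 1.51 -1.014
v -0.96 1.121 -1.595
v -0.662 1.29 0.054
v -0.858 1.465 -1.609
v -0.863 1.816 -1.533
v -0.974 2.12 -1.378
v -1.173 2.331 -1.167
v -1.431 2.417 -0.933
v -1.709 2.365 -0.711
v -1.963 2.183 -0.535
v -2.156 1.898 -0.432
v -2.257 1.554 -0.418
v -2.252 1.203 -0.494
v -2.141 0.899 -0.649
v -1.942 0.688 -0.86
v -1.684 0.602 -1.094
v -1.406 0.654 -1.316
v -1.152 0.836 -1.492
f 2 1 5
f 2 5 3
f 3 5 6
f 3 6 4
f 5 1 7
f 5 7 6
f 6 7 8
f 6 8 4
f 7 1 9
f 7 9 8
f 8 9 10
f 8 10 4
f 9 1 11
f 9 11 10
f 10 11 12
f 10 12 4
f 11 1 13
f 11 13 12
f 12 13 14
f 12 14 4
f 13 1 15
f 13 15 14
f 14 15 16
f 14 16 4
f 15 1 17
f 15 17 16
f 16 17 18
f 16 18 4
f 17 1 19
f 17 19 18
f 18 19 20
f 18 20 4
f 19 1 21
f 19 21 20
f 20 21 22
f 20 22 4
f 21 1 23
f 21 23 22
f 22 23 24
f 22 24 4
f 23 1 25
f 23 25 24
f 24 25 26
f 24 26 4
f 25 1 27
f 25 27 26
f 26 27 28
f 26 28 4
f 27 1 29
f 27 29 28
f 28 29 30
f 28 30 4
f 29 1 31
f 29 31 30
f 30 31 32
f 30 32 4
f 31 1 2
f 31 2 32
f 32 2 3
f 32 3 4
f 34 33 36
f 34 36 35
f 36 33 37
f 36 37 35
f 37 33 38
f 37 38 35
f 38 33 39
f 38 39 35
f 39 33 40
f 39 40 35
f 40 33 41
f 40 41 35
f 41 33 42
f 41 42 35
f 42 33 43
f 42 43 35
f 43 33 44
f 43 44 35
f 44 33 45
f 44 45 35
f 45 33 46
f 45 46 35
f 46 33 47
f 46 47 35
f 47 33 48
f 47 48 35
f 48 33 49
f 48 49 35
f 49 33 50
f 49 50 35
f 50 33 34
f 50 34 35



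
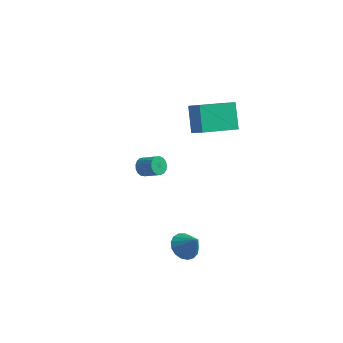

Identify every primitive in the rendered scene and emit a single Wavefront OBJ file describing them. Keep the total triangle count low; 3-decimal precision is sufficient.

v -0.294 1.259 2.189
v -0.786 2.188 3.368
v 1.05 2.782 1.55
v 0.558 3.711 2.729
v 0.402 0.889 2.771
v -0.09 1.818 3.95
v 1.746 2.412 2.132
v 1.254 3.341 3.311
v 1.145 -3.661 -1.773
v 1.767 -3.576 -2.219
v 1.875 -3.839 -0.787
v 1.693 -3.233 -2.103
v 1.494 -2.989 -1.911
v 1.215 -2.899 -1.688
v 0.92 -2.984 -1.485
v 0.676 -3.223 -1.347
v 0.54 -3.563 -1.307
v 0.542 -3.926 -1.374
v 0.682 -4.228 -1.532
v 0.928 -4.4 -1.746
v 1.224 -4.403 -1.965
v 1.502 -4.236 -2.141
v 1.698 -3.937 -2.232
v -2.571 0.615 -0.701
v -2.287 0.542 -1.166
v -1.384 0.353 -0.585
v -1.669 0.425 -0.119
v -2.264 0.8 -1.117
v -1.361 0.611 -0.536
v -2.312 1.015 -0.974
v -1.409 0.826 -0.392
v -2.419 1.139 -0.767
v -1.516 0.95 -0.186
v -2.561 1.142 -0.546
v -1.658 0.953 0.036
v -2.705 1.025 -0.359
v -1.803 0.836 0.222
v -2.819 0.813 -0.251
v -1.916 0.624 0.33
v -2.876 0.556 -0.246
v -1.973 0.367 0.335
v -2.863 0.313 -0.345
v -1.961 0.124 0.236
v -2.784 0.138 -0.526
v -1.881 -0.051 0.055
v -2.655 0.073 -0.746
v -1.753 -0.116 -0.165
v -2.508 0.132 -0.956
v -1.605 -0.057 -0.375
v -2.375 0.301 -1.108
v -1.472 0.112 -0.526
f 2 4 1
f 5 2 1
f 1 4 3
f 3 5 1
f 2 8 4
f 6 2 5
f 6 8 2
f 4 8 3
f 7 5 3
f 3 8 7
f 7 6 5
f 8 6 7
f 10 9 12
f 10 12 11
f 12 9 13
f 12 13 11
f 13 9 14
f 13 14 11
f 14 9 15
f 14 15 11
f 15 9 16
f 15 16 11
f 16 9 17
f 16 17 11
f 17 9 18
f 17 18 11
f 18 9 19
f 18 19 11
f 19 9 20
f 19 20 11
f 20 9 21
f 20 21 11
f 21 9 22
f 21 22 11
f 22 9 23
f 22 23 11
f 23 9 10
f 23 10 11
f 25 24 28
f 25 28 26
f 26 28 29
f 26 29 27
f 28 24 30
f 28 30 29
f 29 30 31
f 29 31 27
f 30 24 32
f 30 32 31
f 31 32 33
f 31 33 27
f 32 24 34
f 32 34 33
f 33 34 35
f 33 35 27
f 34 24 36
f 34 36 35
f 35 36 37
f 35 37 27
f 36 24 38
f 36 38 37
f 37 38 39
f 37 39 27
f 38 24 40
f 38 40 39
f 39 40 41
f 39 41 27
f 40 24 42
f 40 42 41
f 41 42 43
f 41 43 27
f 42 24 44
f 42 44 43
f 43 44 45
f 43 45 27
f 44 24 46
f 44 46 45
f 45 46 47
f 45 47 27
f 46 24 48
f 46 48 47
f 47 48 49
f 47 49 27
f 48 24 50
f 48 50 49
f 49 50 51
f 49 51 27
f 50 24 25
f 50 25 51
f 51 25 26
f 51 26 27



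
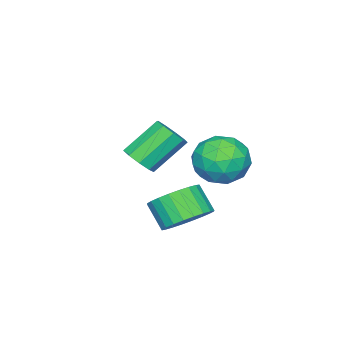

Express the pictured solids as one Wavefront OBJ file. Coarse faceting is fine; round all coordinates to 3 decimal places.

v 0.278 3.424 3.855
v 0.796 3.239 2.911
v -0.196 1.721 3.929
v 0.322 1.536 2.985
v 0.896 1.767 3.887
v 1.188 2.819 3.841
v -0.588 2.141 2.999
v -0.296 3.193 2.953
v 0.261 2.446 2.381
v 1.178 2.215 2.93
v -0.578 2.745 3.91
v 0.339 2.514 4.459
v 0.578 3.481 3.377
v 0.022 1.479 3.463
v 0.358 1.615 3.994
v 0.663 1.506 3.438
v 0.809 3.234 3.924
v 1.114 3.126 3.368
v 1.172 2.26 3.942
v -0.514 1.834 3.472
v -0.209 1.726 2.916
v -0.063 3.454 3.402
v 0.242 3.345 2.846
v -0.572 2.7 2.898
v 0.569 2.906 2.51
v 0.29 1.905 2.554
v -0.245 2.26 2.562
v -0.073 2.879 2.535
v 1.108 2.77 2.833
v 0.829 1.769 2.876
v 1.166 1.905 3.406
v 1.338 2.523 3.38
v 0.793 2.304 2.522
v -0.229 3.191 3.964
v -0.508 2.19 4.007
v -0.738 2.437 3.46
v -0.566 3.055 3.434
v 0.31 3.055 4.286
v 0.031 2.054 4.33
v 0.673 2.081 4.305
v 0.845 2.7 4.278
v -0.193 2.656 4.318
v -0.542 -1.604 1.674
v -0.005 -1.615 2.183
v -1.141 -0.947 3.395
v -1.678 -0.936 2.886
v -0.004 -1.171 1.94
v -1.14 -0.503 3.152
v -0.254 -0.93 1.572
v -1.39 -0.262 2.784
v -0.639 -1.004 1.252
v -1.775 -0.336 2.464
v -0.979 -1.359 1.13
v -2.115 -0.691 2.341
v -1.114 -1.828 1.262
v -2.25 -1.16 2.473
v -0.982 -2.193 1.587
v -2.117 -1.525 2.799
v -0.644 -2.282 1.953
v -1.779 -1.614 3.165
v -0.258 -2.054 2.188
v -1.394 -1.386 3.4
v 1.841 2.189 1.109
v 2.603 2.531 1.621
v 2.362 1.753 2.502
v 1.599 1.411 1.991
v 2.322 2.759 1.745
v 2.081 1.981 2.626
v 1.968 2.9 1.772
v 1.726 2.122 2.653
v 1.594 2.933 1.698
v 1.352 2.155 2.579
v 1.258 2.852 1.535
v 1.016 2.074 2.416
v 1.01 2.67 1.307
v 0.769 1.892 2.188
v 0.889 2.416 1.049
v 0.648 1.638 1.93
v 0.913 2.126 0.8
v 0.672 1.348 1.681
v 1.078 1.847 0.598
v 0.837 1.069 1.479
v 1.359 1.619 0.474
v 1.118 0.841 1.355
v 1.714 1.478 0.447
v 1.472 0.7 1.328
v 2.088 1.445 0.521
v 1.846 0.667 1.402
v 2.424 1.526 0.684
v 2.182 0.748 1.565
v 2.671 1.708 0.912
v 2.43 0.93 1.793
v 2.792 1.962 1.17
v 2.551 1.184 2.051
v 2.768 2.252 1.419
v 2.527 1.474 2.3
f 1 38 17
f 38 12 41
f 17 41 6
f 38 41 17
f 1 17 13
f 17 6 18
f 13 18 2
f 17 18 13
f 1 13 22
f 13 2 23
f 22 23 8
f 13 23 22
f 1 22 34
f 22 8 37
f 34 37 11
f 22 37 34
f 1 34 38
f 34 11 42
f 38 42 12
f 34 42 38
f 2 18 29
f 18 6 32
f 29 32 10
f 18 32 29
f 6 41 19
f 41 12 40
f 19 40 5
f 41 40 19
f 12 42 39
f 42 11 35
f 39 35 3
f 42 35 39
f 11 37 36
f 37 8 24
f 36 24 7
f 37 24 36
f 8 23 28
f 23 2 25
f 28 25 9
f 23 25 28
f 4 30 16
f 30 10 31
f 16 31 5
f 30 31 16
f 4 16 14
f 16 5 15
f 14 15 3
f 16 15 14
f 4 14 21
f 14 3 20
f 21 20 7
f 14 20 21
f 4 21 26
f 21 7 27
f 26 27 9
f 21 27 26
f 4 26 30
f 26 9 33
f 30 33 10
f 26 33 30
f 5 31 19
f 31 10 32
f 19 32 6
f 31 32 19
f 3 15 39
f 15 5 40
f 39 40 12
f 15 40 39
f 7 20 36
f 20 3 35
f 36 35 11
f 20 35 36
f 9 27 28
f 27 7 24
f 28 24 8
f 27 24 28
f 10 33 29
f 33 9 25
f 29 25 2
f 33 25 29
f 44 43 47
f 44 47 45
f 45 47 48
f 45 48 46
f 47 43 49
f 47 49 48
f 48 49 50
f 48 50 46
f 49 43 51
f 49 51 50
f 50 51 52
f 50 52 46
f 51 43 53
f 51 53 52
f 52 53 54
f 52 54 46
f 53 43 55
f 53 55 54
f 54 55 56
f 54 56 46
f 55 43 57
f 55 57 56
f 56 57 58
f 56 58 46
f 57 43 59
f 57 59 58
f 58 59 60
f 58 60 46
f 59 43 61
f 59 61 60
f 60 61 62
f 60 62 46
f 61 43 44
f 61 44 62
f 62 44 45
f 62 45 46
f 64 63 67
f 64 67 65
f 65 67 68
f 65 68 66
f 67 63 69
f 67 69 68
f 68 69 70
f 68 70 66
f 69 63 71
f 69 71 70
f 70 71 72
f 70 72 66
f 71 63 73
f 71 73 72
f 72 73 74
f 72 74 66
f 73 63 75
f 73 75 74
f 74 75 76
f 74 76 66
f 75 63 77
f 75 77 76
f 76 77 78
f 76 78 66
f 77 63 79
f 77 79 78
f 78 79 80
f 78 80 66
f 79 63 81
f 79 81 80
f 80 81 82
f 80 82 66
f 81 63 83
f 81 83 82
f 82 83 84
f 82 84 66
f 83 63 85
f 83 85 84
f 84 85 86
f 84 86 66
f 85 63 87
f 85 87 86
f 86 87 88
f 86 88 66
f 87 63 89
f 87 89 88
f 88 89 90
f 88 90 66
f 89 63 91
f 89 91 90
f 90 91 92
f 90 92 66
f 91 63 93
f 91 93 92
f 92 93 94
f 92 94 66
f 93 63 95
f 93 95 94
f 94 95 96
f 94 96 66
f 95 63 64
f 95 64 96
f 96 64 65
f 96 65 66



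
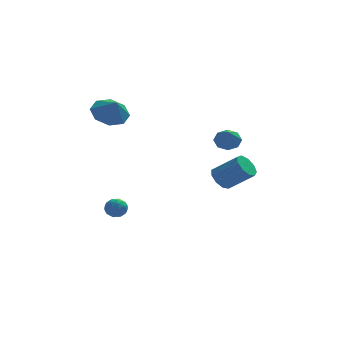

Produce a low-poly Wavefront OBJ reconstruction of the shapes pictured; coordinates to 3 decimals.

v 2.381 0.042 -1.423
v 2.841 0.601 -1.656
v 4.078 0.036 -0.571
v 3.619 -0.522 -0.337
v 2.558 0.761 -1.25
v 3.795 0.196 -0.165
v 2.193 0.585 -0.925
v 3.43 0.02 0.16
v 1.916 0.155 -0.833
v 3.153 -0.41 0.252
v 1.856 -0.327 -1.017
v 3.093 -0.892 0.069
v 2.043 -0.637 -1.39
v 3.28 -1.202 -0.305
v 2.388 -0.629 -1.779
v 3.625 -1.194 -0.694
v 2.73 -0.306 -2.001
v 3.967 -0.871 -0.916
v 2.909 0.179 -1.953
v 4.146 -0.386 -0.867
v -2.959 1.687 -3.931
v -2.59 1.592 -3.402
v -3.13 0.648 -3.998
v -2.761 0.553 -3.469
v -3.339 0.85 -3.415
v -3.233 1.491 -3.373
v -2.487 0.749 -4.027
v -2.381 1.39 -3.985
v -2.298 1.012 -3.461
v -2.825 1.074 -3.083
v -2.895 1.166 -4.317
v -3.422 1.228 -3.939
v -2.759 1.73 -3.66
v -2.961 0.51 -3.74
v -3.301 0.684 -3.708
v -3.084 0.628 -3.397
v -3.137 1.672 -3.643
v -2.921 1.616 -3.332
v -3.361 1.179 -3.34
v -2.799 0.624 -4.068
v -2.583 0.568 -3.757
v -2.636 1.612 -4.003
v -2.419 1.556 -3.692
v -2.359 1.061 -4.06
v -2.371 1.334 -3.384
v -2.472 0.723 -3.424
v -2.31 0.838 -3.752
v -2.248 1.215 -3.727
v -2.681 1.37 -3.162
v -2.782 0.76 -3.202
v -3.121 0.934 -3.169
v -3.059 1.311 -3.145
v -2.509 1.029 -3.197
v -2.938 1.48 -4.198
v -3.039 0.87 -4.238
v -2.661 0.929 -4.255
v -2.599 1.306 -4.231
v -3.248 1.517 -3.976
v -3.349 0.906 -4.016
v -3.472 1.025 -3.673
v -3.41 1.402 -3.648
v -3.211 1.211 -4.203
v -3.148 0.801 3.188
v -2.138 0.858 2.907
v -2.872 0.179 4.052
v -2.353 1.452 3.403
v -3.033 1.665 3.773
v -3.781 1.372 3.8
v -4.158 0.744 3.469
v -3.943 0.15 2.973
v -3.262 -0.063 2.602
v -2.514 0.23 2.575
v 2.324 -2.516 2.276
v 2.77 -2.933 1.934
v 2.196 -3.364 3.144
v 3.017 -2.611 2.285
v 2.858 -2.234 2.63
v 2.386 -2.022 2.768
v 1.877 -2.099 2.618
v 1.63 -2.421 2.267
v 1.79 -2.798 1.922
v 2.262 -3.01 1.784
f 2 1 5
f 2 5 3
f 3 5 6
f 3 6 4
f 5 1 7
f 5 7 6
f 6 7 8
f 6 8 4
f 7 1 9
f 7 9 8
f 8 9 10
f 8 10 4
f 9 1 11
f 9 11 10
f 10 11 12
f 10 12 4
f 11 1 13
f 11 13 12
f 12 13 14
f 12 14 4
f 13 1 15
f 13 15 14
f 14 15 16
f 14 16 4
f 15 1 17
f 15 17 16
f 16 17 18
f 16 18 4
f 17 1 19
f 17 19 18
f 18 19 20
f 18 20 4
f 19 1 2
f 19 2 20
f 20 2 3
f 20 3 4
f 21 58 37
f 58 32 61
f 37 61 26
f 58 61 37
f 21 37 33
f 37 26 38
f 33 38 22
f 37 38 33
f 21 33 42
f 33 22 43
f 42 43 28
f 33 43 42
f 21 42 54
f 42 28 57
f 54 57 31
f 42 57 54
f 21 54 58
f 54 31 62
f 58 62 32
f 54 62 58
f 22 38 49
f 38 26 52
f 49 52 30
f 38 52 49
f 26 61 39
f 61 32 60
f 39 60 25
f 61 60 39
f 32 62 59
f 62 31 55
f 59 55 23
f 62 55 59
f 31 57 56
f 57 28 44
f 56 44 27
f 57 44 56
f 28 43 48
f 43 22 45
f 48 45 29
f 43 45 48
f 24 50 36
f 50 30 51
f 36 51 25
f 50 51 36
f 24 36 34
f 36 25 35
f 34 35 23
f 36 35 34
f 24 34 41
f 34 23 40
f 41 40 27
f 34 40 41
f 24 41 46
f 41 27 47
f 46 47 29
f 41 47 46
f 24 46 50
f 46 29 53
f 50 53 30
f 46 53 50
f 25 51 39
f 51 30 52
f 39 52 26
f 51 52 39
f 23 35 59
f 35 25 60
f 59 60 32
f 35 60 59
f 27 40 56
f 40 23 55
f 56 55 31
f 40 55 56
f 29 47 48
f 47 27 44
f 48 44 28
f 47 44 48
f 30 53 49
f 53 29 45
f 49 45 22
f 53 45 49
f 64 63 66
f 64 66 65
f 66 63 67
f 66 67 65
f 67 63 68
f 67 68 65
f 68 63 69
f 68 69 65
f 69 63 70
f 69 70 65
f 70 63 71
f 70 71 65
f 71 63 72
f 71 72 65
f 72 63 64
f 72 64 65
f 74 73 76
f 74 76 75
f 76 73 77
f 76 77 75
f 77 73 78
f 77 78 75
f 78 73 79
f 78 79 75
f 79 73 80
f 79 80 75
f 80 73 81
f 80 81 75
f 81 73 82
f 81 82 75
f 82 73 74
f 82 74 75



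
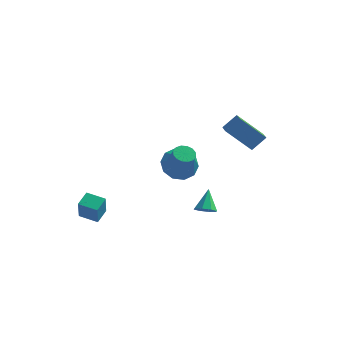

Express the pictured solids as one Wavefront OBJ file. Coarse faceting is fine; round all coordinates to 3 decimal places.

v 2.41 2.248 0.376
v 2.987 2.834 1.151
v 1.716 3.551 -0.094
v 2.293 4.138 0.681
v 3.827 2.542 -0.901
v 4.404 3.129 -0.126
v 3.133 3.846 -1.371
v 3.71 4.432 -0.596
v 1.635 -2.071 -0.131
v 1.995 -2.433 -0.465
v 2.504 -2.852 0.538
v 2.145 -2.489 0.871
v 2.156 -2.164 -0.435
v 2.666 -2.582 0.568
v 2.178 -1.869 -0.323
v 2.688 -2.288 0.68
v 2.055 -1.629 -0.16
v 2.564 -2.047 0.843
v 1.819 -1.507 0.011
v 2.328 -1.925 1.014
v 1.534 -1.536 0.143
v 2.043 -1.954 1.146
v 1.276 -1.708 0.202
v 1.785 -2.127 1.205
v 1.114 -1.978 0.172
v 1.624 -2.396 1.175
v 1.092 -2.272 0.06
v 1.602 -2.691 1.063
v 1.216 -2.513 -0.103
v 1.725 -2.931 0.9
v 1.452 -2.635 -0.274
v 1.961 -3.053 0.729
v 1.737 -2.606 -0.406
v 2.246 -3.024 0.597
v 0.567 0.453 -1.665
v 1.032 0.011 -2.534
v 1.833 -0.593 -0.455
v 1.359 0.575 -2.389
v 1.383 1.092 -1.967
v 1.096 1.365 -1.43
v 0.607 1.29 -0.983
v 0.102 0.895 -0.796
v -0.225 0.331 -0.941
v -0.25 -0.186 -1.362
v 0.037 -0.459 -1.899
v 0.527 -0.383 -2.347
v -3.297 -3.749 -4.321
v -2.998 -4.39 -3.021
v -3.237 -2.884 -3.909
v -2.938 -3.525 -2.609
v -2.222 -3.715 -4.551
v -1.923 -4.356 -3.251
v -2.162 -2.85 -4.139
v -1.863 -3.491 -2.839
v 3.348 -2.597 -2.943
v 3.767 -2.203 -3.176
v 3.172 -1.763 -1.857
v 3.326 -2.107 -3.322
v 2.898 -2.297 -3.246
v 2.734 -2.663 -2.992
v 2.93 -2.99 -2.71
v 3.371 -3.086 -2.564
v 3.799 -2.896 -2.64
v 3.963 -2.53 -2.894
f 2 4 1
f 5 2 1
f 1 4 3
f 3 5 1
f 2 8 4
f 6 2 5
f 6 8 2
f 4 8 3
f 7 5 3
f 3 8 7
f 7 6 5
f 8 6 7
f 10 9 13
f 10 13 11
f 11 13 14
f 11 14 12
f 13 9 15
f 13 15 14
f 14 15 16
f 14 16 12
f 15 9 17
f 15 17 16
f 16 17 18
f 16 18 12
f 17 9 19
f 17 19 18
f 18 19 20
f 18 20 12
f 19 9 21
f 19 21 20
f 20 21 22
f 20 22 12
f 21 9 23
f 21 23 22
f 22 23 24
f 22 24 12
f 23 9 25
f 23 25 24
f 24 25 26
f 24 26 12
f 25 9 27
f 25 27 26
f 26 27 28
f 26 28 12
f 27 9 29
f 27 29 28
f 28 29 30
f 28 30 12
f 29 9 31
f 29 31 30
f 30 31 32
f 30 32 12
f 31 9 33
f 31 33 32
f 32 33 34
f 32 34 12
f 33 9 10
f 33 10 34
f 34 10 11
f 34 11 12
f 36 35 38
f 36 38 37
f 38 35 39
f 38 39 37
f 39 35 40
f 39 40 37
f 40 35 41
f 40 41 37
f 41 35 42
f 41 42 37
f 42 35 43
f 42 43 37
f 43 35 44
f 43 44 37
f 44 35 45
f 44 45 37
f 45 35 46
f 45 46 37
f 46 35 36
f 46 36 37
f 48 50 47
f 51 48 47
f 47 50 49
f 49 51 47
f 48 54 50
f 52 48 51
f 52 54 48
f 50 54 49
f 53 51 49
f 49 54 53
f 53 52 51
f 54 52 53
f 56 55 58
f 56 58 57
f 58 55 59
f 58 59 57
f 59 55 60
f 59 60 57
f 60 55 61
f 60 61 57
f 61 55 62
f 61 62 57
f 62 55 63
f 62 63 57
f 63 55 64
f 63 64 57
f 64 55 56
f 64 56 57



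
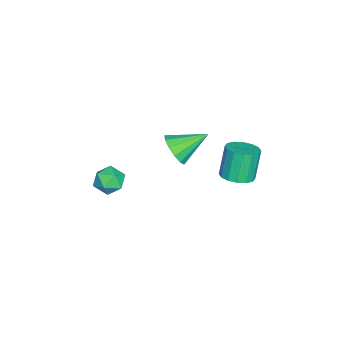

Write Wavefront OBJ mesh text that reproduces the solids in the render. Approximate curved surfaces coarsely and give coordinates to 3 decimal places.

v -0.749 3.866 1.128
v 0.125 3.585 1.47
v -0.556 3.713 3.314
v -1.431 3.994 2.972
v 0.15 4.091 1.445
v -0.531 4.219 3.289
v -0.065 4.537 1.334
v -0.747 4.665 3.178
v -0.464 4.803 1.168
v -1.145 4.931 3.012
v -0.939 4.818 0.992
v -1.621 4.946 2.836
v -1.364 4.578 0.852
v -2.045 4.706 2.696
v -1.624 4.147 0.786
v -2.305 4.275 2.63
v -1.649 3.641 0.811
v -2.33 3.769 2.655
v -1.433 3.195 0.922
v -2.115 3.323 2.766
v -1.035 2.929 1.088
v -1.716 3.057 2.932
v -0.559 2.914 1.264
v -1.241 3.042 3.108
v -0.135 3.154 1.404
v -0.816 3.282 3.248
v -0.929 0.356 2.378
v -0.359 1.037 1.764
v -1.771 1.984 3.402
v -0.886 0.946 1.474
v -1.428 0.668 1.472
v -1.81 0.29 1.757
v -1.913 -0.066 2.24
v -1.704 -0.289 2.766
v -1.248 -0.307 3.169
v -0.691 -0.114 3.321
v -0.21 0.227 3.173
v 0.043 0.61 2.773
v -0.012 0.912 2.248
v -1.513 -3.308 -1.116
v -0.889 -2.739 -1.65
v -0.271 -3.841 -0.23
v 0.353 -3.272 -0.764
v -0.305 -2.846 -0.146
v -1.074 -2.517 -0.693
v -0.086 -4.063 -1.187
v -0.855 -3.734 -1.734
v -0.007 -3.206 -1.693
v -0.143 -2.454 -1.051
v -1.017 -4.126 -0.829
v -1.153 -3.374 -0.187
f 2 1 5
f 2 5 3
f 3 5 6
f 3 6 4
f 5 1 7
f 5 7 6
f 6 7 8
f 6 8 4
f 7 1 9
f 7 9 8
f 8 9 10
f 8 10 4
f 9 1 11
f 9 11 10
f 10 11 12
f 10 12 4
f 11 1 13
f 11 13 12
f 12 13 14
f 12 14 4
f 13 1 15
f 13 15 14
f 14 15 16
f 14 16 4
f 15 1 17
f 15 17 16
f 16 17 18
f 16 18 4
f 17 1 19
f 17 19 18
f 18 19 20
f 18 20 4
f 19 1 21
f 19 21 20
f 20 21 22
f 20 22 4
f 21 1 23
f 21 23 22
f 22 23 24
f 22 24 4
f 23 1 25
f 23 25 24
f 24 25 26
f 24 26 4
f 25 1 2
f 25 2 26
f 26 2 3
f 26 3 4
f 28 27 30
f 28 30 29
f 30 27 31
f 30 31 29
f 31 27 32
f 31 32 29
f 32 27 33
f 32 33 29
f 33 27 34
f 33 34 29
f 34 27 35
f 34 35 29
f 35 27 36
f 35 36 29
f 36 27 37
f 36 37 29
f 37 27 38
f 37 38 29
f 38 27 39
f 38 39 29
f 39 27 28
f 39 28 29
f 40 51 45
f 40 45 41
f 40 41 47
f 40 47 50
f 40 50 51
f 41 45 49
f 45 51 44
f 51 50 42
f 50 47 46
f 47 41 48
f 43 49 44
f 43 44 42
f 43 42 46
f 43 46 48
f 43 48 49
f 44 49 45
f 42 44 51
f 46 42 50
f 48 46 47
f 49 48 41



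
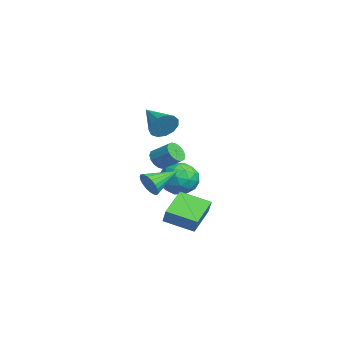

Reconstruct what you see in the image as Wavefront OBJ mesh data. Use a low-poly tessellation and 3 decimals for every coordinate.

v -3.695 0.819 -3.333
v -3.099 1.101 -4.396
v -1.941 0.239 -2.504
v -1.345 0.521 -3.567
v -1.825 1.434 -2.858
v -2.909 1.792 -3.37
v -2.131 -0.452 -3.53
v -3.215 -0.094 -4.042
v -2.133 0.315 -4.518
v -1.943 1.481 -4.103
v -3.097 -0.141 -2.797
v -2.907 1.025 -2.382
v -3.551 1.011 -3.937
v -1.489 0.329 -2.963
v -1.771 0.866 -2.546
v -1.421 1.031 -3.171
v -3.439 1.417 -3.334
v -3.089 1.583 -3.959
v -2.34 1.778 -3.055
v -1.951 -0.243 -2.941
v -1.601 -0.077 -3.566
v -3.619 0.309 -3.729
v -3.269 0.474 -4.354
v -2.7 -0.438 -3.845
v -2.633 0.715 -4.634
v -1.602 0.374 -4.147
v -2.064 -0.198 -4.124
v -2.701 0.013 -4.425
v -2.521 1.4 -4.39
v -1.491 1.059 -3.903
v -1.773 1.595 -3.486
v -2.41 1.806 -3.787
v -1.953 0.938 -4.462
v -3.549 0.281 -2.997
v -2.519 -0.06 -2.51
v -2.63 -0.466 -3.113
v -3.267 -0.255 -3.414
v -3.438 0.966 -2.753
v -2.407 0.625 -2.266
v -2.339 1.327 -2.475
v -2.976 1.538 -2.776
v -3.087 0.402 -2.438
v 0.65 -1.632 -2.603
v 0.99 -1.235 -3.274
v -0.01 0.092 -1.917
v 0.641 -1.321 -3.394
v 0.295 -1.468 -3.358
v 0.019 -1.648 -3.172
v -0.133 -1.824 -2.873
v -0.129 -1.963 -2.522
v 0.029 -2.036 -2.186
v 0.31 -2.029 -1.933
v 0.659 -1.944 -1.812
v 1.005 -1.797 -1.849
v 1.282 -1.617 -2.034
v 1.433 -1.44 -2.333
v 1.429 -1.302 -2.685
v 1.271 -1.229 -3.021
v -1.485 -0.398 1.025
v -1.079 -0.832 1.766
v -3.455 -1.062 1.715
v -1.191 -0.334 1.926
v -1.396 0.144 1.8
v -1.63 0.45 1.428
v -1.817 0.486 0.928
v -1.899 0.242 0.459
v -1.85 -0.206 0.169
v -1.685 -0.714 0.152
v -1.456 -1.123 0.411
v -1.237 -1.301 0.866
v -1.096 -1.193 1.371
v 3.834 -1.473 -4.124
v 2.359 -0.409 -3.292
v 4.63 0.091 -4.711
v 3.154 1.154 -3.879
v 4.386 -1.414 -3.221
v 2.91 -0.351 -2.389
v 5.181 0.149 -3.808
v 3.706 1.213 -2.976
v -3.361 -0.372 -2.176
v -2.952 -0.178 -2.774
v -2.251 0.726 -2.002
v -2.659 0.532 -1.404
v -3.257 0.063 -2.779
v -2.555 0.966 -2.006
v -3.589 0.187 -2.622
v -2.888 1.09 -1.849
v -3.861 0.161 -2.345
v -3.16 1.064 -1.573
v -3.998 -0.007 -2.024
v -3.297 0.896 -1.251
v -3.965 -0.273 -1.743
v -3.264 0.63 -0.97
v -3.769 -0.566 -1.578
v -3.068 0.338 -0.806
v -3.465 -0.806 -1.574
v -2.763 0.097 -0.801
v -3.132 -0.93 -1.731
v -2.431 -0.027 -0.958
v -2.86 -0.904 -2.007
v -2.159 -0.001 -1.235
v -2.723 -0.736 -2.329
v -2.022 0.167 -1.556
v -2.756 -0.47 -2.61
v -2.055 0.433 -1.837
f 1 38 17
f 38 12 41
f 17 41 6
f 38 41 17
f 1 17 13
f 17 6 18
f 13 18 2
f 17 18 13
f 1 13 22
f 13 2 23
f 22 23 8
f 13 23 22
f 1 22 34
f 22 8 37
f 34 37 11
f 22 37 34
f 1 34 38
f 34 11 42
f 38 42 12
f 34 42 38
f 2 18 29
f 18 6 32
f 29 32 10
f 18 32 29
f 6 41 19
f 41 12 40
f 19 40 5
f 41 40 19
f 12 42 39
f 42 11 35
f 39 35 3
f 42 35 39
f 11 37 36
f 37 8 24
f 36 24 7
f 37 24 36
f 8 23 28
f 23 2 25
f 28 25 9
f 23 25 28
f 4 30 16
f 30 10 31
f 16 31 5
f 30 31 16
f 4 16 14
f 16 5 15
f 14 15 3
f 16 15 14
f 4 14 21
f 14 3 20
f 21 20 7
f 14 20 21
f 4 21 26
f 21 7 27
f 26 27 9
f 21 27 26
f 4 26 30
f 26 9 33
f 30 33 10
f 26 33 30
f 5 31 19
f 31 10 32
f 19 32 6
f 31 32 19
f 3 15 39
f 15 5 40
f 39 40 12
f 15 40 39
f 7 20 36
f 20 3 35
f 36 35 11
f 20 35 36
f 9 27 28
f 27 7 24
f 28 24 8
f 27 24 28
f 10 33 29
f 33 9 25
f 29 25 2
f 33 25 29
f 44 43 46
f 44 46 45
f 46 43 47
f 46 47 45
f 47 43 48
f 47 48 45
f 48 43 49
f 48 49 45
f 49 43 50
f 49 50 45
f 50 43 51
f 50 51 45
f 51 43 52
f 51 52 45
f 52 43 53
f 52 53 45
f 53 43 54
f 53 54 45
f 54 43 55
f 54 55 45
f 55 43 56
f 55 56 45
f 56 43 57
f 56 57 45
f 57 43 58
f 57 58 45
f 58 43 44
f 58 44 45
f 60 59 62
f 60 62 61
f 62 59 63
f 62 63 61
f 63 59 64
f 63 64 61
f 64 59 65
f 64 65 61
f 65 59 66
f 65 66 61
f 66 59 67
f 66 67 61
f 67 59 68
f 67 68 61
f 68 59 69
f 68 69 61
f 69 59 70
f 69 70 61
f 70 59 71
f 70 71 61
f 71 59 60
f 71 60 61
f 73 75 72
f 76 73 72
f 72 75 74
f 74 76 72
f 73 79 75
f 77 73 76
f 77 79 73
f 75 79 74
f 78 76 74
f 74 79 78
f 78 77 76
f 79 77 78
f 81 80 84
f 81 84 82
f 82 84 85
f 82 85 83
f 84 80 86
f 84 86 85
f 85 86 87
f 85 87 83
f 86 80 88
f 86 88 87
f 87 88 89
f 87 89 83
f 88 80 90
f 88 90 89
f 89 90 91
f 89 91 83
f 90 80 92
f 90 92 91
f 91 92 93
f 91 93 83
f 92 80 94
f 92 94 93
f 93 94 95
f 93 95 83
f 94 80 96
f 94 96 95
f 95 96 97
f 95 97 83
f 96 80 98
f 96 98 97
f 97 98 99
f 97 99 83
f 98 80 100
f 98 100 99
f 99 100 101
f 99 101 83
f 100 80 102
f 100 102 101
f 101 102 103
f 101 103 83
f 102 80 104
f 102 104 103
f 103 104 105
f 103 105 83
f 104 80 81
f 104 81 105
f 105 81 82
f 105 82 83



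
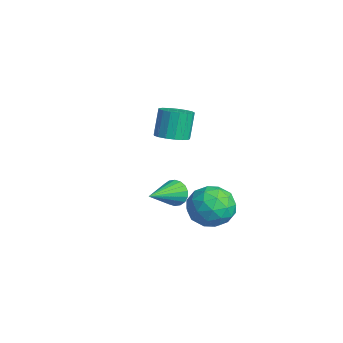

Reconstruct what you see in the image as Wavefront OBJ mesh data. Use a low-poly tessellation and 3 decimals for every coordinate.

v 1.659 -1.923 -3.793
v 1.919 -1.508 -3.238
v 2.681 -3.457 -3.127
v 1.644 -1.637 -3.111
v 1.372 -1.822 -3.119
v 1.156 -2.027 -3.26
v 1.04 -2.211 -3.507
v 1.047 -2.338 -3.811
v 1.175 -2.384 -4.111
v 1.399 -2.338 -4.348
v 1.674 -2.209 -4.475
v 1.946 -2.024 -4.467
v 2.162 -1.819 -4.326
v 2.278 -1.635 -4.079
v 2.271 -1.508 -3.775
v 2.143 -1.462 -3.475
v -1.86 -0.932 -2.221
v -1.231 -1.419 -1.895
v -1.691 -1.035 -0.433
v -2.32 -0.548 -0.759
v -1.056 -1.049 -1.937
v -1.517 -0.665 -0.475
v -1.066 -0.652 -2.045
v -1.526 -0.267 -0.583
v -1.258 -0.319 -2.193
v -1.718 0.066 -0.731
v -1.587 -0.126 -2.347
v -2.047 0.258 -0.885
v -1.979 -0.118 -2.472
v -2.439 0.266 -1.011
v -2.344 -0.297 -2.54
v -2.804 0.087 -1.078
v -2.598 -0.621 -2.535
v -3.058 -0.237 -1.073
v -2.682 -1.016 -2.458
v -3.143 -0.632 -0.996
v -2.579 -1.392 -2.326
v -3.039 -1.008 -0.864
v -2.31 -1.663 -2.171
v -2.771 -1.279 -0.709
v -1.939 -1.766 -2.026
v -2.399 -1.382 -0.565
v -1.549 -1.678 -1.927
v -2.009 -1.294 -0.465
v 2.776 0.186 -3.557
v 3.752 0.247 -4.267
v 2.888 -1.767 -3.573
v 3.864 -1.706 -4.283
v 3.929 -1.337 -3.133
v 3.86 -0.13 -3.124
v 2.78 -1.39 -4.716
v 2.711 -0.183 -4.707
v 3.755 -0.726 -4.984
v 4.465 -0.694 -4.006
v 2.175 -0.826 -3.834
v 2.885 -0.794 -2.856
v 3.254 0.388 -3.911
v 3.386 -1.908 -3.929
v 3.424 -1.691 -3.253
v 3.998 -1.655 -3.671
v 3.317 0.166 -3.238
v 3.891 0.202 -3.656
v 3.995 -0.729 -2.989
v 2.749 -1.722 -4.184
v 3.323 -1.686 -4.602
v 2.642 0.135 -4.169
v 3.216 0.171 -4.587
v 2.645 -0.791 -4.851
v 3.83 -0.148 -4.75
v 3.896 -1.296 -4.759
v 3.259 -1.111 -5.014
v 3.218 -0.401 -5.008
v 4.247 -0.129 -4.174
v 4.313 -1.277 -4.184
v 4.351 -1.06 -3.508
v 4.31 -0.351 -3.502
v 4.249 -0.701 -4.596
v 2.327 -0.243 -3.656
v 2.393 -1.391 -3.666
v 2.33 -1.169 -4.338
v 2.289 -0.46 -4.332
v 2.744 -0.224 -3.081
v 2.81 -1.372 -3.09
v 3.422 -1.119 -2.832
v 3.381 -0.409 -2.826
v 2.391 -0.819 -3.244
f 2 1 4
f 2 4 3
f 4 1 5
f 4 5 3
f 5 1 6
f 5 6 3
f 6 1 7
f 6 7 3
f 7 1 8
f 7 8 3
f 8 1 9
f 8 9 3
f 9 1 10
f 9 10 3
f 10 1 11
f 10 11 3
f 11 1 12
f 11 12 3
f 12 1 13
f 12 13 3
f 13 1 14
f 13 14 3
f 14 1 15
f 14 15 3
f 15 1 16
f 15 16 3
f 16 1 2
f 16 2 3
f 18 17 21
f 18 21 19
f 19 21 22
f 19 22 20
f 21 17 23
f 21 23 22
f 22 23 24
f 22 24 20
f 23 17 25
f 23 25 24
f 24 25 26
f 24 26 20
f 25 17 27
f 25 27 26
f 26 27 28
f 26 28 20
f 27 17 29
f 27 29 28
f 28 29 30
f 28 30 20
f 29 17 31
f 29 31 30
f 30 31 32
f 30 32 20
f 31 17 33
f 31 33 32
f 32 33 34
f 32 34 20
f 33 17 35
f 33 35 34
f 34 35 36
f 34 36 20
f 35 17 37
f 35 37 36
f 36 37 38
f 36 38 20
f 37 17 39
f 37 39 38
f 38 39 40
f 38 40 20
f 39 17 41
f 39 41 40
f 40 41 42
f 40 42 20
f 41 17 43
f 41 43 42
f 42 43 44
f 42 44 20
f 43 17 18
f 43 18 44
f 44 18 19
f 44 19 20
f 45 82 61
f 82 56 85
f 61 85 50
f 82 85 61
f 45 61 57
f 61 50 62
f 57 62 46
f 61 62 57
f 45 57 66
f 57 46 67
f 66 67 52
f 57 67 66
f 45 66 78
f 66 52 81
f 78 81 55
f 66 81 78
f 45 78 82
f 78 55 86
f 82 86 56
f 78 86 82
f 46 62 73
f 62 50 76
f 73 76 54
f 62 76 73
f 50 85 63
f 85 56 84
f 63 84 49
f 85 84 63
f 56 86 83
f 86 55 79
f 83 79 47
f 86 79 83
f 55 81 80
f 81 52 68
f 80 68 51
f 81 68 80
f 52 67 72
f 67 46 69
f 72 69 53
f 67 69 72
f 48 74 60
f 74 54 75
f 60 75 49
f 74 75 60
f 48 60 58
f 60 49 59
f 58 59 47
f 60 59 58
f 48 58 65
f 58 47 64
f 65 64 51
f 58 64 65
f 48 65 70
f 65 51 71
f 70 71 53
f 65 71 70
f 48 70 74
f 70 53 77
f 74 77 54
f 70 77 74
f 49 75 63
f 75 54 76
f 63 76 50
f 75 76 63
f 47 59 83
f 59 49 84
f 83 84 56
f 59 84 83
f 51 64 80
f 64 47 79
f 80 79 55
f 64 79 80
f 53 71 72
f 71 51 68
f 72 68 52
f 71 68 72
f 54 77 73
f 77 53 69
f 73 69 46
f 77 69 73



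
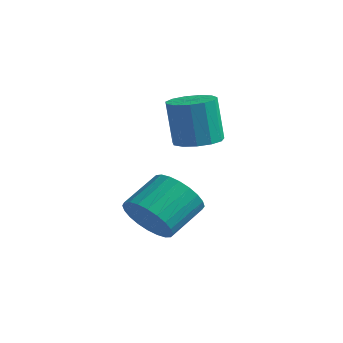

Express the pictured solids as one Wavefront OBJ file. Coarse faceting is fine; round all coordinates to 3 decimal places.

v -0.088 -0.708 -2.696
v 0.921 -0.852 -2.487
v 0.936 0.525 -1.615
v -0.072 0.668 -1.824
v 0.941 -0.635 -2.83
v 0.956 0.742 -1.958
v 0.805 -0.429 -3.152
v 0.82 0.948 -2.28
v 0.532 -0.266 -3.405
v 0.547 1.111 -2.533
v 0.165 -0.171 -3.55
v 0.18 1.206 -2.677
v -0.24 -0.157 -3.564
v -0.225 1.22 -2.692
v -0.622 -0.227 -3.447
v -0.607 1.15 -2.575
v -0.923 -0.37 -3.215
v -0.908 1.007 -2.343
v -1.096 -0.565 -2.905
v -1.081 0.812 -2.033
v -1.116 -0.782 -2.562
v -1.101 0.595 -1.69
v -0.98 -0.988 -2.24
v -0.965 0.389 -1.368
v -0.707 -1.151 -1.987
v -0.692 0.226 -1.115
v -0.34 -1.246 -1.843
v -0.325 0.131 -0.97
v 0.065 -1.26 -1.828
v 0.08 0.117 -0.956
v 0.447 -1.19 -1.945
v 0.462 0.187 -1.073
v 0.748 -1.047 -2.177
v 0.763 0.33 -1.305
v -0.725 2.134 -0.04
v -0.125 1.506 0.012
v -0.375 1.418 1.813
v -0.975 2.046 1.76
v 0.114 1.931 0.066
v -0.135 1.842 1.866
v 0.087 2.42 0.086
v -0.163 2.331 1.887
v -0.198 2.818 0.066
v -0.448 2.73 1.867
v -0.651 2.999 0.013
v -0.9 2.911 1.813
v -1.127 2.906 -0.058
v -1.376 2.817 1.743
v -1.475 2.567 -0.123
v -1.725 2.479 1.678
v -1.586 2.091 -0.162
v -1.835 2.003 1.639
v -1.423 1.629 -0.162
v -1.672 1.54 1.639
v -1.039 1.327 -0.123
v -1.288 1.238 1.677
v -0.555 1.281 -0.059
v -0.804 1.193 1.742
f 2 1 5
f 2 5 3
f 3 5 6
f 3 6 4
f 5 1 7
f 5 7 6
f 6 7 8
f 6 8 4
f 7 1 9
f 7 9 8
f 8 9 10
f 8 10 4
f 9 1 11
f 9 11 10
f 10 11 12
f 10 12 4
f 11 1 13
f 11 13 12
f 12 13 14
f 12 14 4
f 13 1 15
f 13 15 14
f 14 15 16
f 14 16 4
f 15 1 17
f 15 17 16
f 16 17 18
f 16 18 4
f 17 1 19
f 17 19 18
f 18 19 20
f 18 20 4
f 19 1 21
f 19 21 20
f 20 21 22
f 20 22 4
f 21 1 23
f 21 23 22
f 22 23 24
f 22 24 4
f 23 1 25
f 23 25 24
f 24 25 26
f 24 26 4
f 25 1 27
f 25 27 26
f 26 27 28
f 26 28 4
f 27 1 29
f 27 29 28
f 28 29 30
f 28 30 4
f 29 1 31
f 29 31 30
f 30 31 32
f 30 32 4
f 31 1 33
f 31 33 32
f 32 33 34
f 32 34 4
f 33 1 2
f 33 2 34
f 34 2 3
f 34 3 4
f 36 35 39
f 36 39 37
f 37 39 40
f 37 40 38
f 39 35 41
f 39 41 40
f 40 41 42
f 40 42 38
f 41 35 43
f 41 43 42
f 42 43 44
f 42 44 38
f 43 35 45
f 43 45 44
f 44 45 46
f 44 46 38
f 45 35 47
f 45 47 46
f 46 47 48
f 46 48 38
f 47 35 49
f 47 49 48
f 48 49 50
f 48 50 38
f 49 35 51
f 49 51 50
f 50 51 52
f 50 52 38
f 51 35 53
f 51 53 52
f 52 53 54
f 52 54 38
f 53 35 55
f 53 55 54
f 54 55 56
f 54 56 38
f 55 35 57
f 55 57 56
f 56 57 58
f 56 58 38
f 57 35 36
f 57 36 58
f 58 36 37
f 58 37 38

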